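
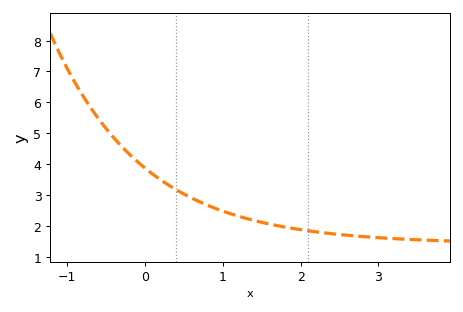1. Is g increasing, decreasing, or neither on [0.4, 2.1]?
decreasing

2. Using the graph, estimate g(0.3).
3.32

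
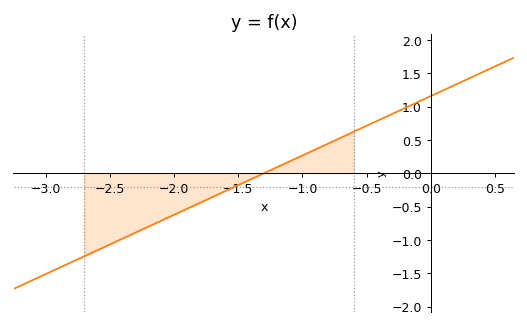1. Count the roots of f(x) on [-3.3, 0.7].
1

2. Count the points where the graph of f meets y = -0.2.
1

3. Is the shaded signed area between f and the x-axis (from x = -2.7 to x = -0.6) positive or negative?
negative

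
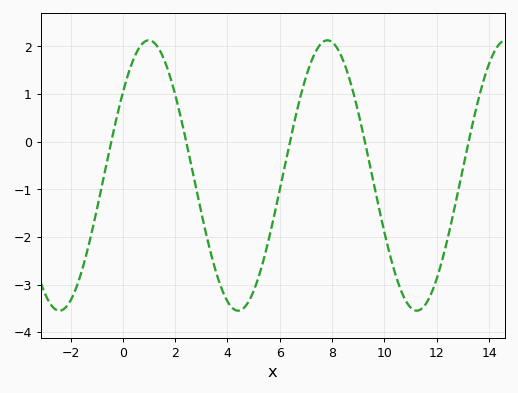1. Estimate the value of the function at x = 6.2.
-0.481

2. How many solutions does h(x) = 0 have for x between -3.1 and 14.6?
5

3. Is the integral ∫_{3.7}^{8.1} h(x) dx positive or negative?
negative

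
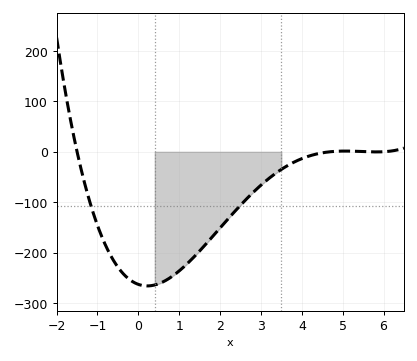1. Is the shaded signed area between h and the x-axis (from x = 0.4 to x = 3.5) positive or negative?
negative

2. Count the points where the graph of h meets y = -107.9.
2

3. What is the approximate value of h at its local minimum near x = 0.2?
-266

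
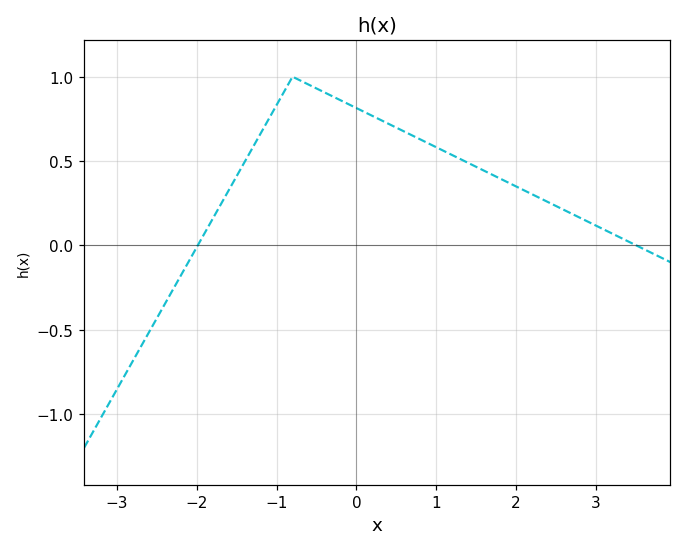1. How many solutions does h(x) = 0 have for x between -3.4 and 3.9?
2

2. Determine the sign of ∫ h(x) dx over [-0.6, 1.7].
positive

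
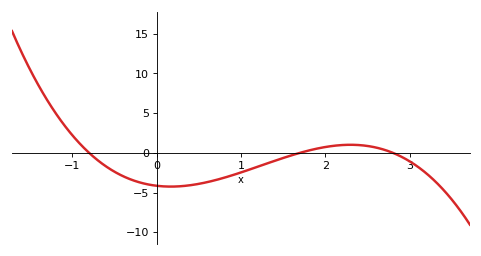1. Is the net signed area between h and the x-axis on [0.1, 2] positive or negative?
negative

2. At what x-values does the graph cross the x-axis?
-0.8, 1.7, 2.8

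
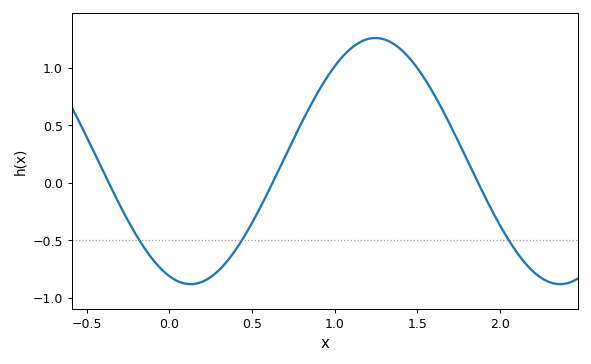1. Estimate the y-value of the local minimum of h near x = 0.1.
-0.88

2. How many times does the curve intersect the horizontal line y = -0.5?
3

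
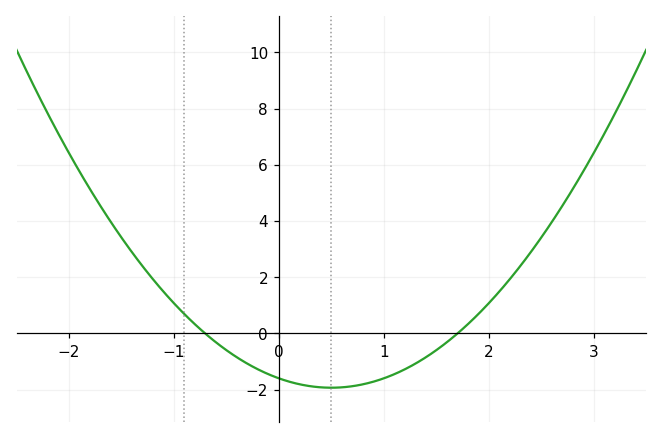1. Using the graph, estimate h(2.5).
3.4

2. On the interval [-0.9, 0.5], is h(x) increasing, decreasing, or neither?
decreasing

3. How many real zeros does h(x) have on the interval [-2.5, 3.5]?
2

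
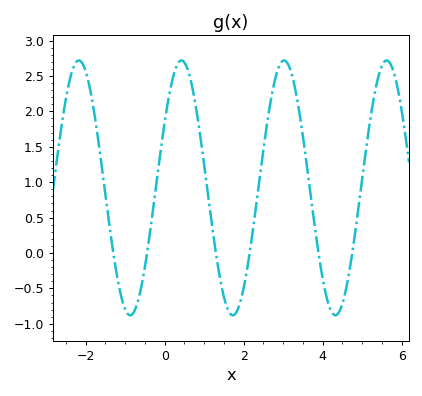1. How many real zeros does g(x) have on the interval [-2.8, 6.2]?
6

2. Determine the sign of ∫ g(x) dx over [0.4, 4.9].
positive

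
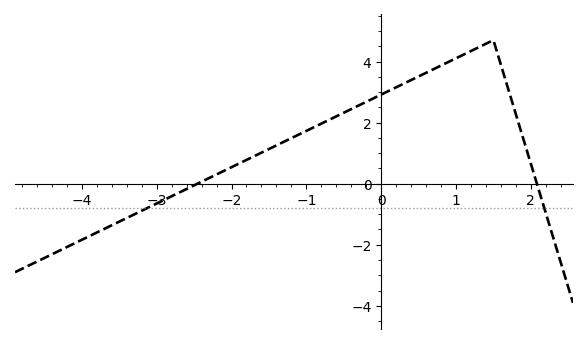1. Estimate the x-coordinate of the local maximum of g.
1.5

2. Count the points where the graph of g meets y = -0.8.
2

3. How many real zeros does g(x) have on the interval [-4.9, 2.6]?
2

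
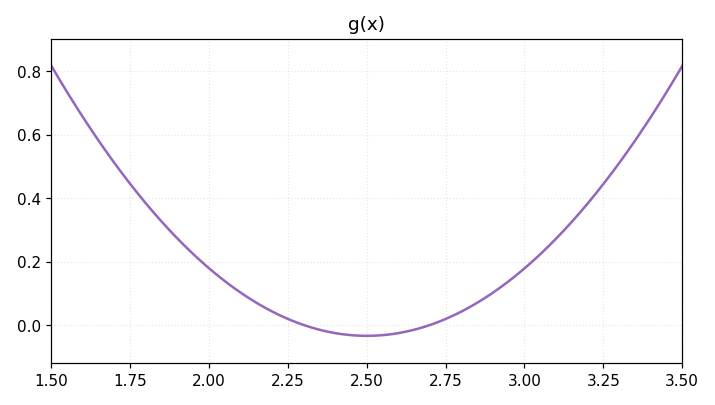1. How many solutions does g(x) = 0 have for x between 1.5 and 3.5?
2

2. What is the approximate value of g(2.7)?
0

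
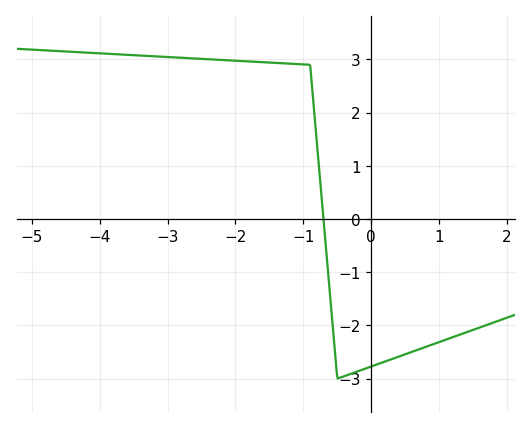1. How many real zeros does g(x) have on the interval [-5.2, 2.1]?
1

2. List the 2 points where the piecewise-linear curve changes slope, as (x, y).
(-0.9, 2.9); (-0.5, -3)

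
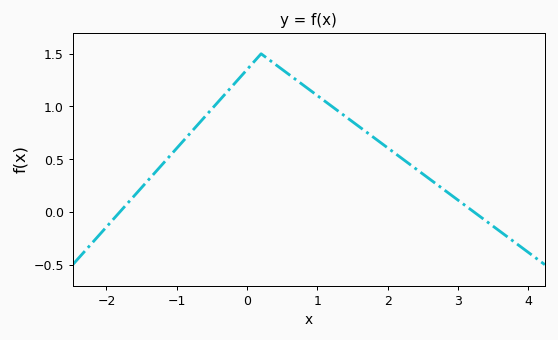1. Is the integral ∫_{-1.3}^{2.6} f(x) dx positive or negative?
positive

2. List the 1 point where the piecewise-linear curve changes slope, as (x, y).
(0.2, 1.5)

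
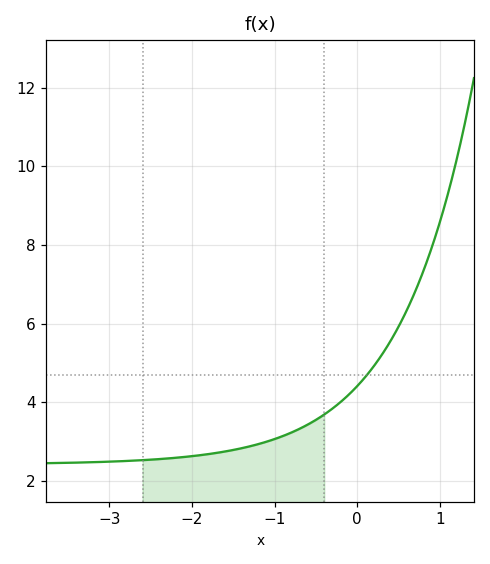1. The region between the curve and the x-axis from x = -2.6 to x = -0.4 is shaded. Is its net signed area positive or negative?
positive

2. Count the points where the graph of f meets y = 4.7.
1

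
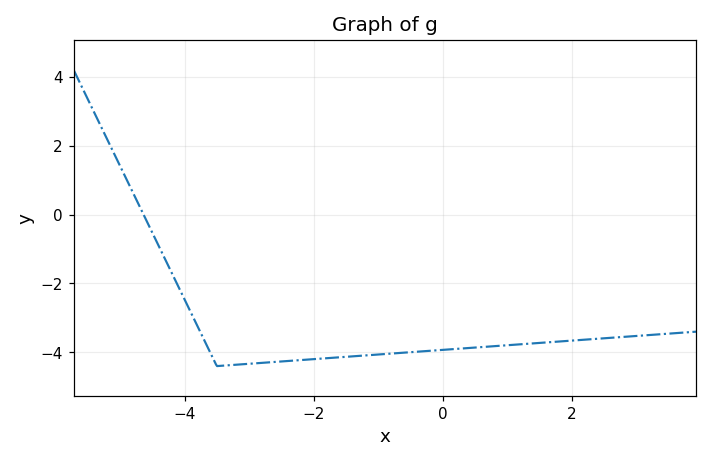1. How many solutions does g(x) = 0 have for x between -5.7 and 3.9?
1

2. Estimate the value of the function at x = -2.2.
-4.2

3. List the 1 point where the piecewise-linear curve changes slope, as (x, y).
(-3.5, -4.4)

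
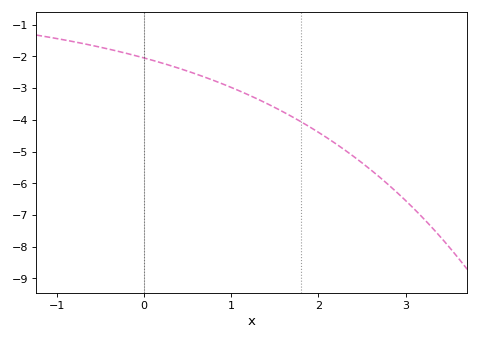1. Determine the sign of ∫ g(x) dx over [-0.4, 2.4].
negative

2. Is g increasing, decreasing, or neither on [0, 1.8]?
decreasing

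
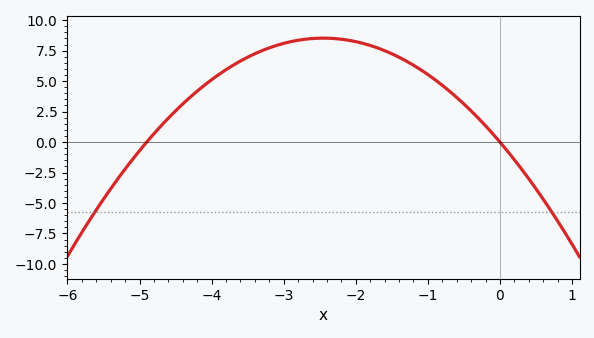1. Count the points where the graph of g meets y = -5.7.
2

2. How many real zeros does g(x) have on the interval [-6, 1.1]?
2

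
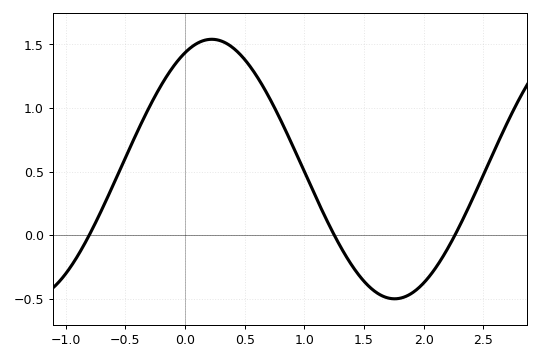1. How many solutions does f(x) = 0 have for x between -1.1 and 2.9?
3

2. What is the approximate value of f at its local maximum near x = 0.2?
1.55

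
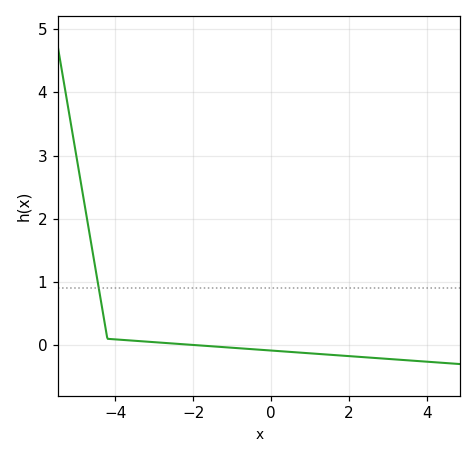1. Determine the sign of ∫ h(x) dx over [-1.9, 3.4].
negative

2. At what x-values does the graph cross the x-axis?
-2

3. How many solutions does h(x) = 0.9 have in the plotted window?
1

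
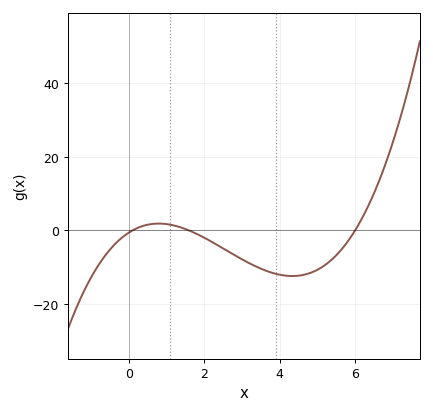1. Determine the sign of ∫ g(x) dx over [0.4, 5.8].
negative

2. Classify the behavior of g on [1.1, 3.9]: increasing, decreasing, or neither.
decreasing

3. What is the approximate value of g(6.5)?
10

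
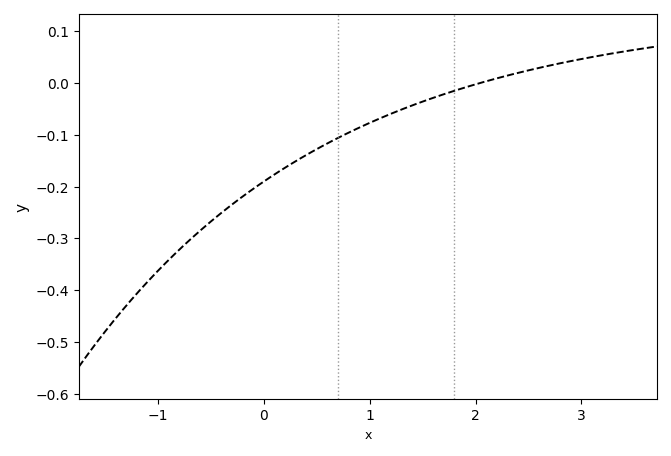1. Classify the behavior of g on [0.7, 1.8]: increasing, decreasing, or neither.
increasing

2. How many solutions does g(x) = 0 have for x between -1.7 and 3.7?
1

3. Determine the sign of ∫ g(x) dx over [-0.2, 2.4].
negative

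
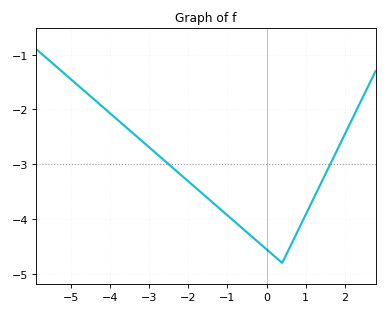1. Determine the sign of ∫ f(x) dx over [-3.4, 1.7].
negative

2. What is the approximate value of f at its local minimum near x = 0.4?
-4.8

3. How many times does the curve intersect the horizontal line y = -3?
2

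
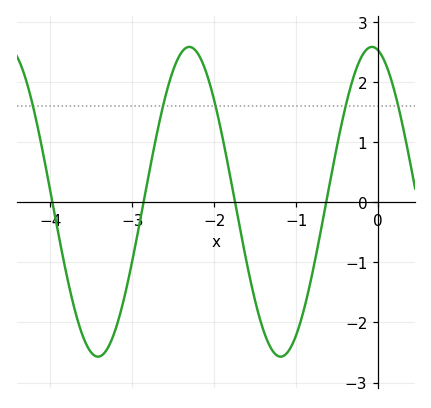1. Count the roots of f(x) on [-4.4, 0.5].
4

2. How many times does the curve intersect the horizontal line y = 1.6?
5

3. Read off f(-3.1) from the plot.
-1.6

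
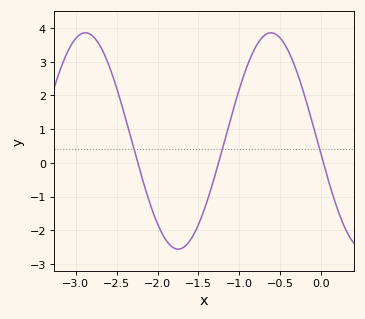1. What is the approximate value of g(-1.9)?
-2.28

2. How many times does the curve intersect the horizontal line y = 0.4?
3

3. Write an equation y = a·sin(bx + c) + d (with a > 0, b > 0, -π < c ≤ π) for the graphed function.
y = 3.21sin(2.77x - 3.01) + 0.65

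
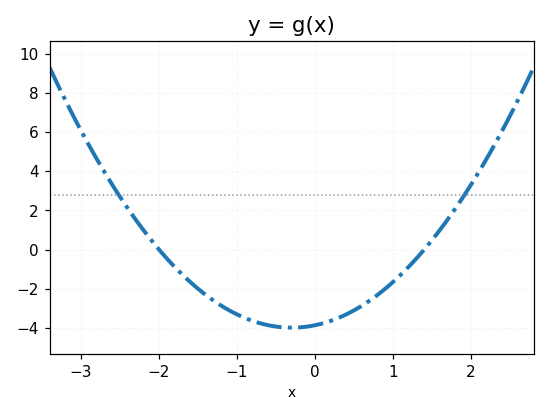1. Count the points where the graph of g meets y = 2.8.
2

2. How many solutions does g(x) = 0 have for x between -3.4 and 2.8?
2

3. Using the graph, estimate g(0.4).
-3.31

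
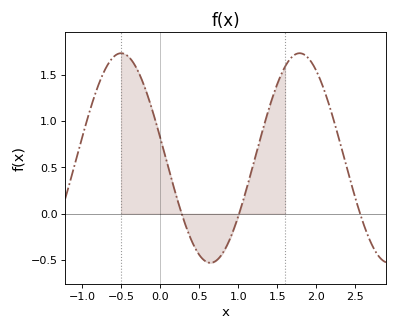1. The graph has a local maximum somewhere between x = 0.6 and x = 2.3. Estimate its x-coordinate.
1.8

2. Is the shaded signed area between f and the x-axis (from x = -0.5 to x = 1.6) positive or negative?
positive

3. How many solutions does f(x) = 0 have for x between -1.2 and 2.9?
3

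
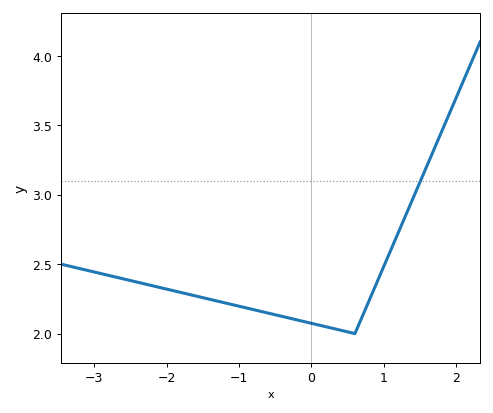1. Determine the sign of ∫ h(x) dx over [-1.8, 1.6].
positive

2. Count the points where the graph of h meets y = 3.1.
1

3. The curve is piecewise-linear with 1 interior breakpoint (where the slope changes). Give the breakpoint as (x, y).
(0.6, 2)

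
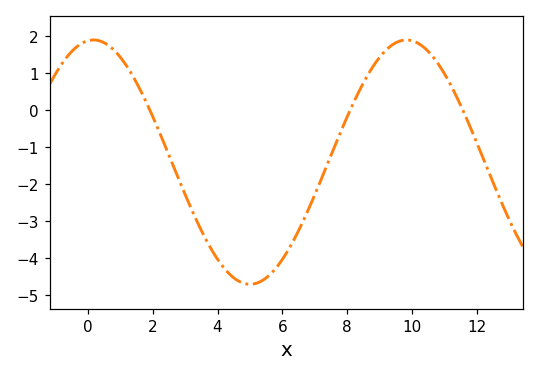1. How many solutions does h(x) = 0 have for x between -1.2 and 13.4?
3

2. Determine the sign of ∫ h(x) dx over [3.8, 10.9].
negative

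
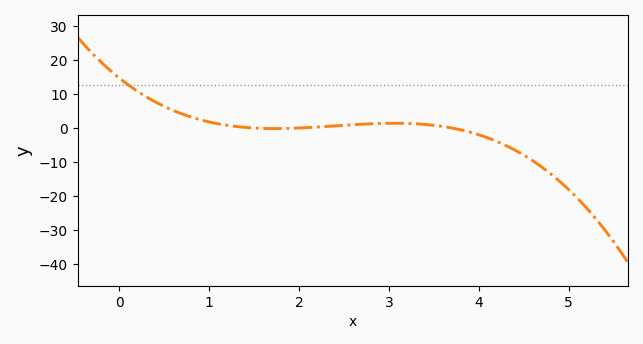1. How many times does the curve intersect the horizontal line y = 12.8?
1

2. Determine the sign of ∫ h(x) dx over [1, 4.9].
negative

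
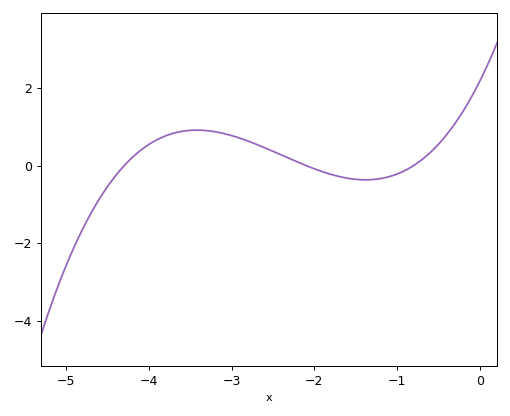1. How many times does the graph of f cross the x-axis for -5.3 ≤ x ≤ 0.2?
3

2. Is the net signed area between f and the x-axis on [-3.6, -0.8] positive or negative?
positive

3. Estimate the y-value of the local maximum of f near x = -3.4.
0.913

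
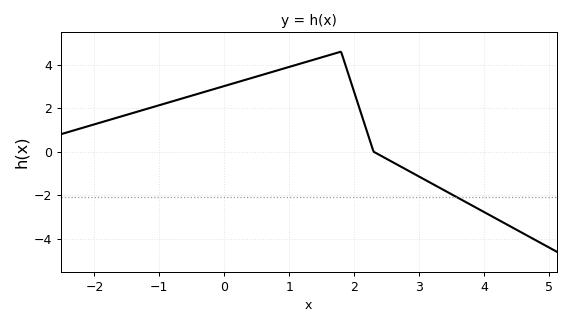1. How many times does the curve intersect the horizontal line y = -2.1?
1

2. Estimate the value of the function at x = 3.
-1.2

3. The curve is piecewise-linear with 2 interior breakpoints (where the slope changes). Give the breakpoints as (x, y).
(1.8, 4.6); (2.3, 0)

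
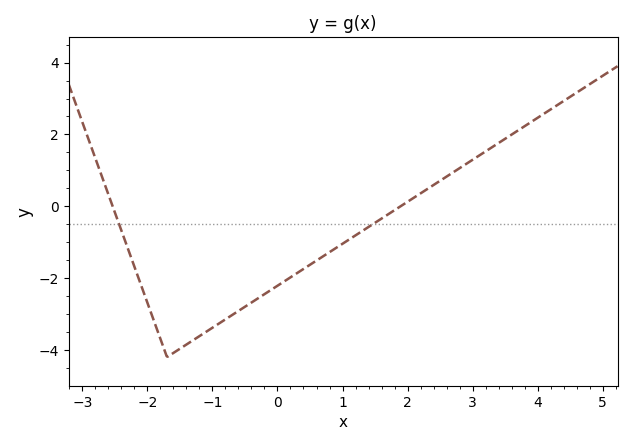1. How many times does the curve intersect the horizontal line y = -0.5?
2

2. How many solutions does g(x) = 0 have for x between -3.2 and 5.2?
2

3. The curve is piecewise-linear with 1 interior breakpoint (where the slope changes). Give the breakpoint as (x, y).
(-1.7, -4.2)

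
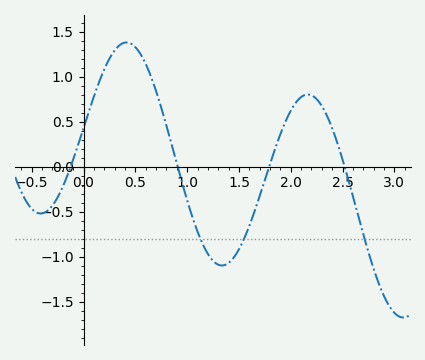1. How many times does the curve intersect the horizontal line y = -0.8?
3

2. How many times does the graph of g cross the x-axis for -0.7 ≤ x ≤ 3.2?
4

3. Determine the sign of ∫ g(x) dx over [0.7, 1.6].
negative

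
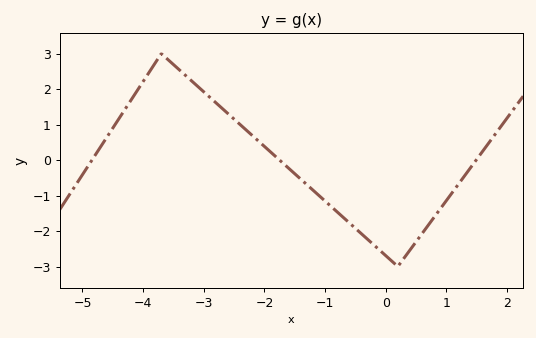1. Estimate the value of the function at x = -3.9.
2.48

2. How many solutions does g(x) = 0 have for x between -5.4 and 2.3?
3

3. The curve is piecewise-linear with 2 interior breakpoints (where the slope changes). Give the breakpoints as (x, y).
(-3.7, 3); (0.2, -3)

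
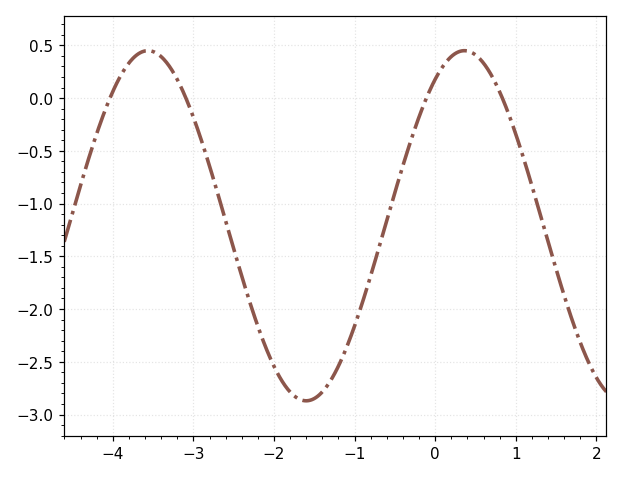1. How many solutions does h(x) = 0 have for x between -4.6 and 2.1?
4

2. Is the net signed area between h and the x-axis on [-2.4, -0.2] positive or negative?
negative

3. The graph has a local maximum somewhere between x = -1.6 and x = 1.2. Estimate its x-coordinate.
0.4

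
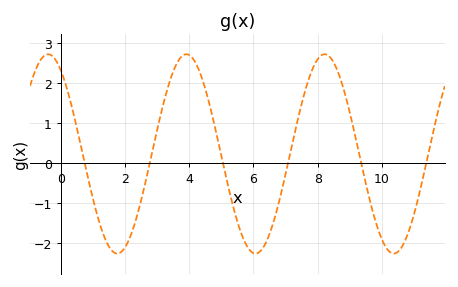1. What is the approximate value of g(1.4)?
-1.93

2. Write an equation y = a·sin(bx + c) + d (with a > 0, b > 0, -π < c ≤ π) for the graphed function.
y = 2.5sin(1.46x + 2.14) + 0.23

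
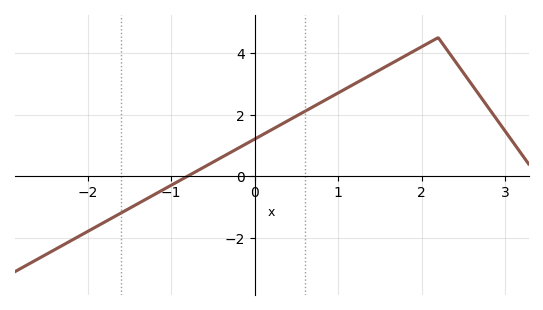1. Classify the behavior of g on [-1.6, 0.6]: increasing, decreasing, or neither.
increasing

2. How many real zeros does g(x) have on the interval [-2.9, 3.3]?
1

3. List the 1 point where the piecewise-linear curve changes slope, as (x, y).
(2.2, 4.5)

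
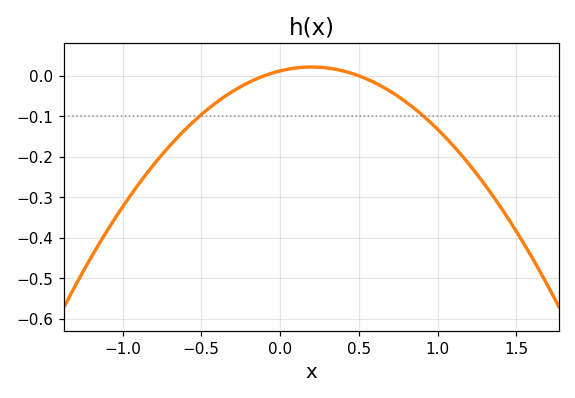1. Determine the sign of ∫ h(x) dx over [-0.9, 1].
negative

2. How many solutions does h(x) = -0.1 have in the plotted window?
2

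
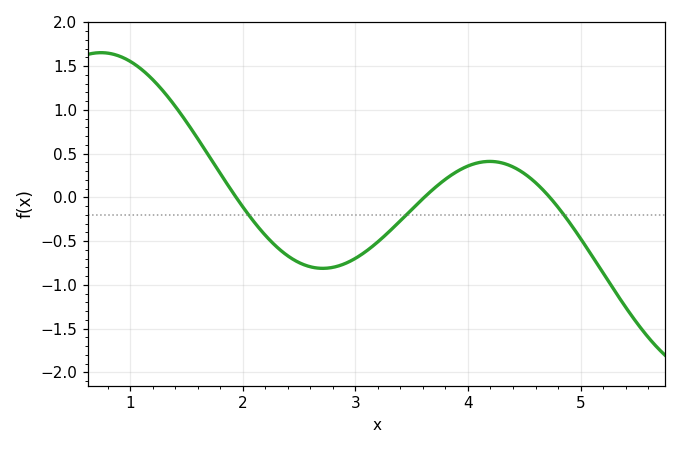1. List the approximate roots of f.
1.9, 3.6, 4.7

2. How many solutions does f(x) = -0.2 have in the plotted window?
3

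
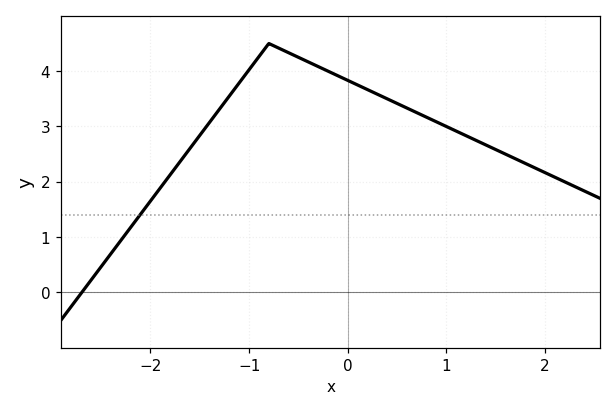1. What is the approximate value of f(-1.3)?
3.3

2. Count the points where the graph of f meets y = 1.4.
1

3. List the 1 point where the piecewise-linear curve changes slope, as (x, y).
(-0.8, 4.5)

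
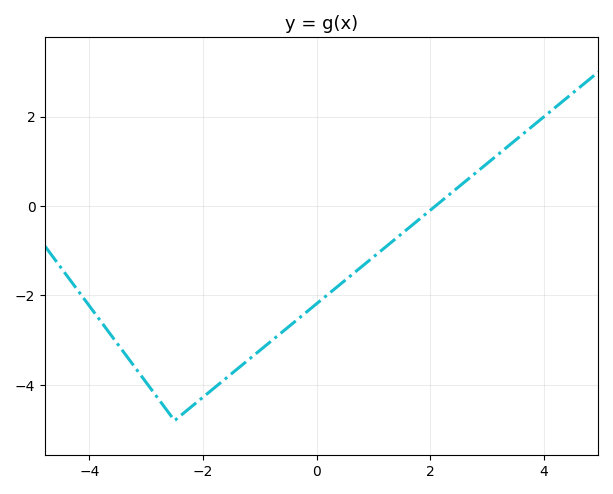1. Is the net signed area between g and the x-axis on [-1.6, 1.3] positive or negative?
negative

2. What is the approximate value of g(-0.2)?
-2.39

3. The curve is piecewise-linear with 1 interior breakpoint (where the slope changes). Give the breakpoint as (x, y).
(-2.5, -4.8)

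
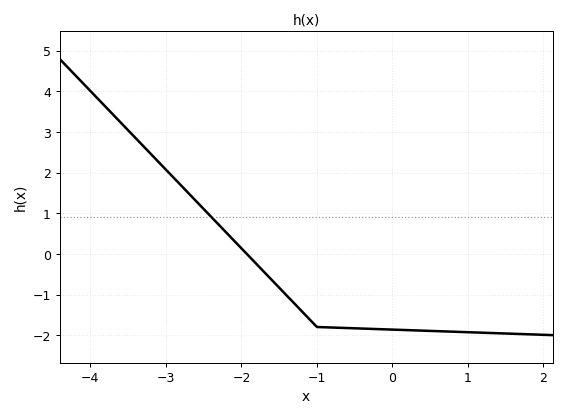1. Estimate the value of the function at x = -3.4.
2.8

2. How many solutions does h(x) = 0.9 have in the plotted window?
1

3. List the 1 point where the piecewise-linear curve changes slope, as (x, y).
(-1, -1.8)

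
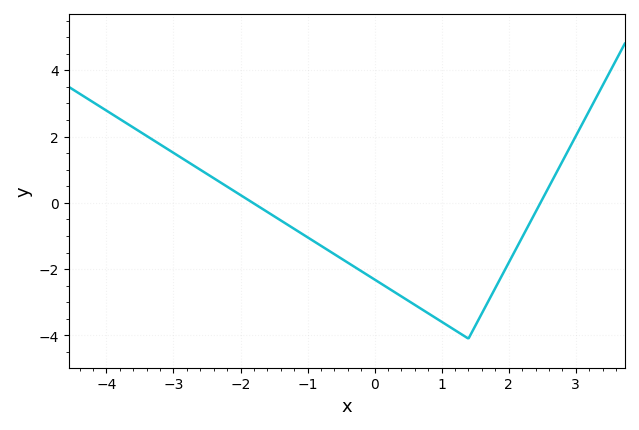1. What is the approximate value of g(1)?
-3.6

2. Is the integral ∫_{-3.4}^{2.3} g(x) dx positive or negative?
negative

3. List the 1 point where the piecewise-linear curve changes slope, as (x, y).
(1.4, -4.1)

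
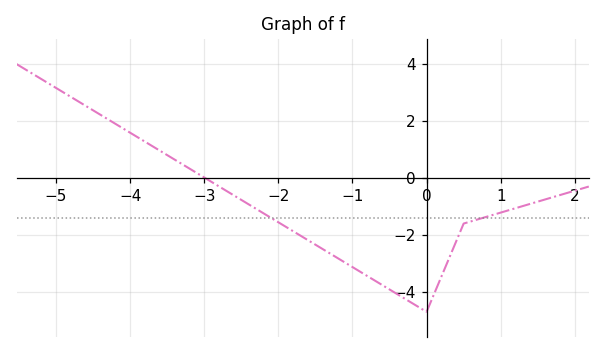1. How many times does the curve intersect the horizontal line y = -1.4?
2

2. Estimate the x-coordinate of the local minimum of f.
-0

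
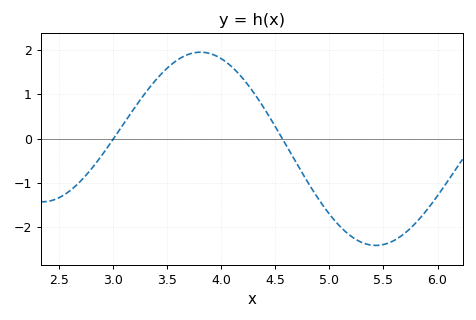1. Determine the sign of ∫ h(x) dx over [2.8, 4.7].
positive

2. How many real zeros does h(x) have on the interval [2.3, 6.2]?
2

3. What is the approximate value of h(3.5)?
1.6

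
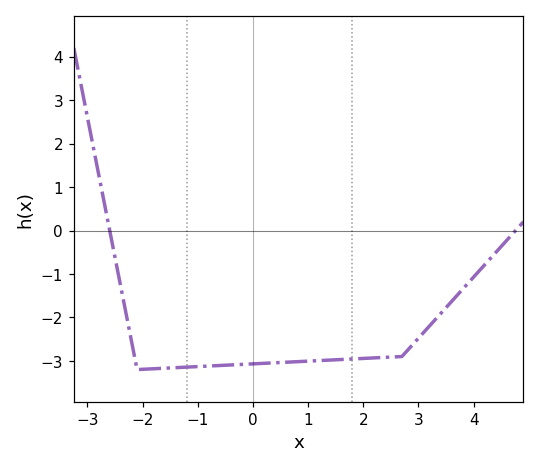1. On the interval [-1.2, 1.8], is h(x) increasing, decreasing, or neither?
increasing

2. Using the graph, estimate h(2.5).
-2.9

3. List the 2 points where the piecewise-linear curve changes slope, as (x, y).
(-2.1, -3.2); (2.7, -2.9)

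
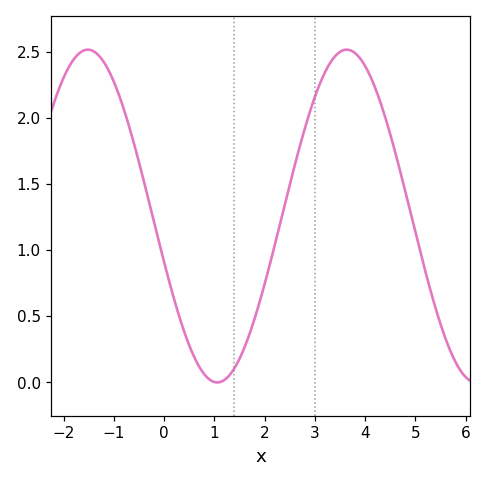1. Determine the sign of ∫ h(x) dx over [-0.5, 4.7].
positive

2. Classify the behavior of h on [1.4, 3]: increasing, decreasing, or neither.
increasing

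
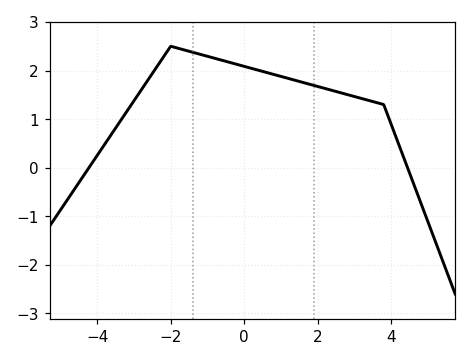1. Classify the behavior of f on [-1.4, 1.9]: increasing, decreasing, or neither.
decreasing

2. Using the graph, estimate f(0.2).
2.04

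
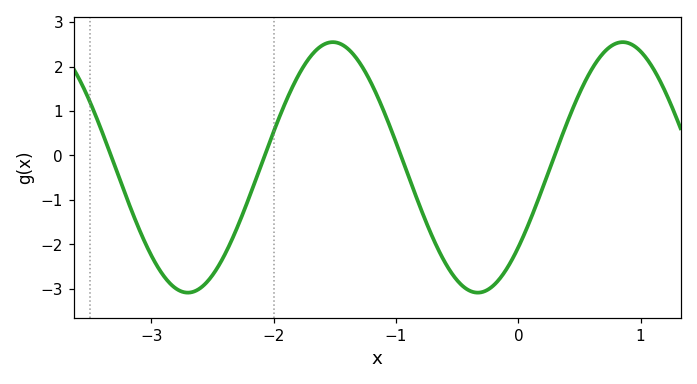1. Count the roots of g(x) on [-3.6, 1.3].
4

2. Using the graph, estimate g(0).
-2.07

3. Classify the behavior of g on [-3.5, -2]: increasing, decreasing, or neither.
neither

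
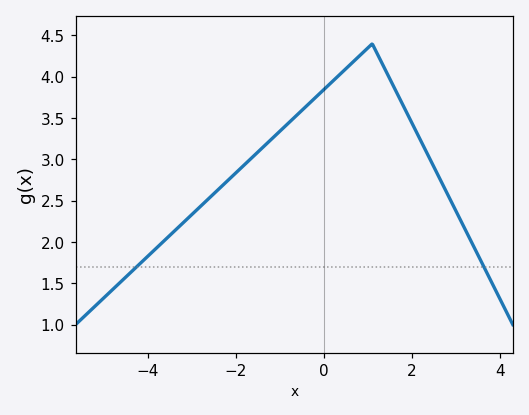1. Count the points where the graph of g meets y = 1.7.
2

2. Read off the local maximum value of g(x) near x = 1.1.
4.4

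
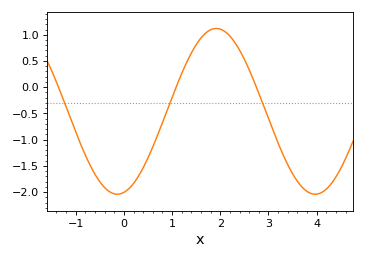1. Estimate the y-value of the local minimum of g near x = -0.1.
-2.05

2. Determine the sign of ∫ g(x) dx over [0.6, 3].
positive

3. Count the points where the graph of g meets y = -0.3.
3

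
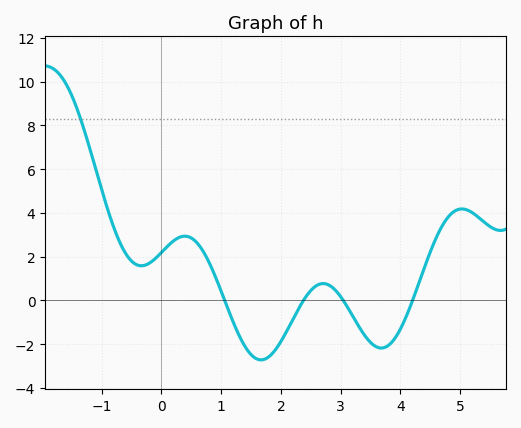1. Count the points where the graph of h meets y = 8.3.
1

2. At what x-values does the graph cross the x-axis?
1, 2.4, 3, 4.2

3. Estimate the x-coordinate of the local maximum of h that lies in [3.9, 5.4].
5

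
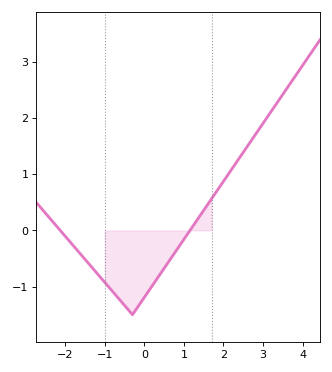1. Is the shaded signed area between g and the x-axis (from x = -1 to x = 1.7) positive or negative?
negative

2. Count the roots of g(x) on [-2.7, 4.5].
2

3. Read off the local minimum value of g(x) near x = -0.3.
-1.5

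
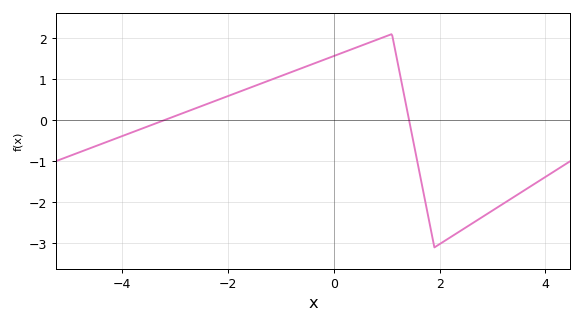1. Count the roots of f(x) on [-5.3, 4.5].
2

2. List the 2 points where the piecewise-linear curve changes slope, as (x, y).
(1.1, 2.1); (1.9, -3.1)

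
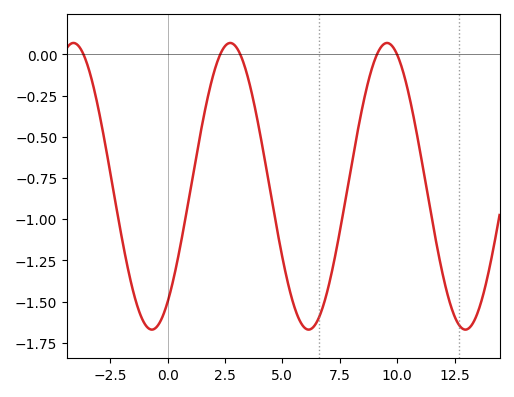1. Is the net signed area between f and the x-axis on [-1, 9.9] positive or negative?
negative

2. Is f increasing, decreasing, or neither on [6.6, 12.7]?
neither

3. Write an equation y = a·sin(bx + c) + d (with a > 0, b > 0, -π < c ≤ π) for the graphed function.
y = 0.87sin(0.92x - 0.94) - 0.8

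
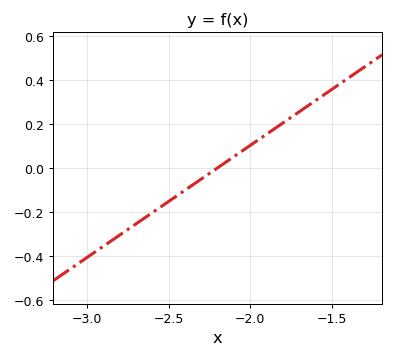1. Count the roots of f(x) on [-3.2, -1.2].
1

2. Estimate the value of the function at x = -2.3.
-0.06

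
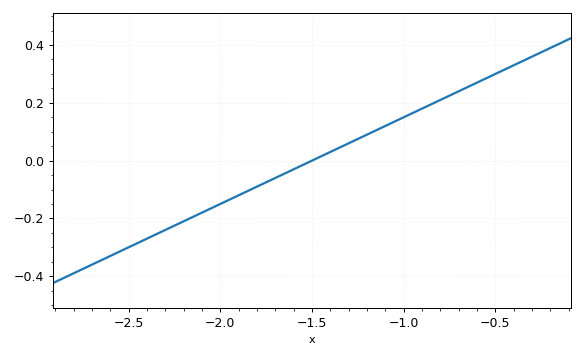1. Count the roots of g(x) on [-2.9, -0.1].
1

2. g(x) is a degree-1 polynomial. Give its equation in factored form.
y = 0.3(x + 1.5)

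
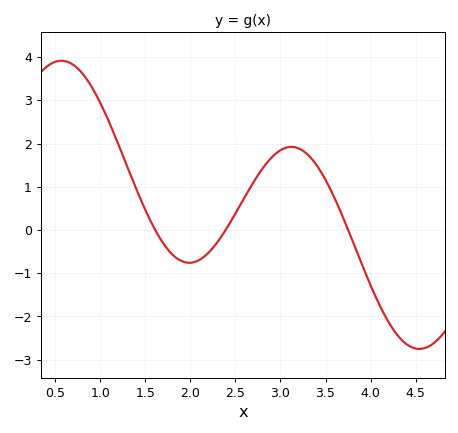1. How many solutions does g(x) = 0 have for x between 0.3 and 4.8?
3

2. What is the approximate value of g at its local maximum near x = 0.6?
3.91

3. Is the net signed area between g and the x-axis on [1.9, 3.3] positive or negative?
positive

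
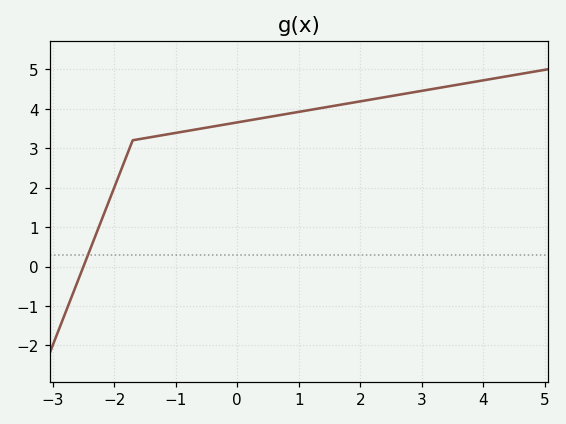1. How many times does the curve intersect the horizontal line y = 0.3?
1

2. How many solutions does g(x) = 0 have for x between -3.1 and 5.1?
1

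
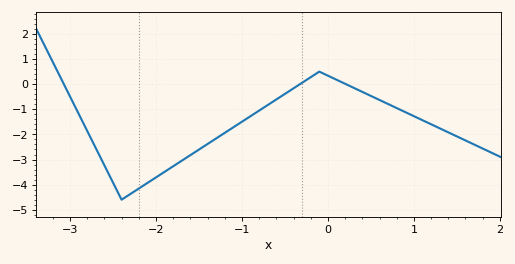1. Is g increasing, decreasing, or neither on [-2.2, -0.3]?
increasing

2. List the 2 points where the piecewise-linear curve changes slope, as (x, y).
(-2.4, -4.6); (-0.1, 0.5)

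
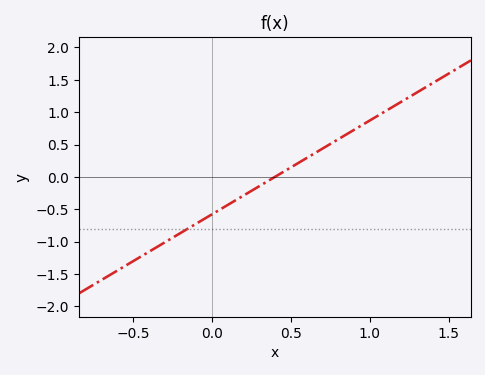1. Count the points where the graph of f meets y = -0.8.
1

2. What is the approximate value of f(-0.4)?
-1.16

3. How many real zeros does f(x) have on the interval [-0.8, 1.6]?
1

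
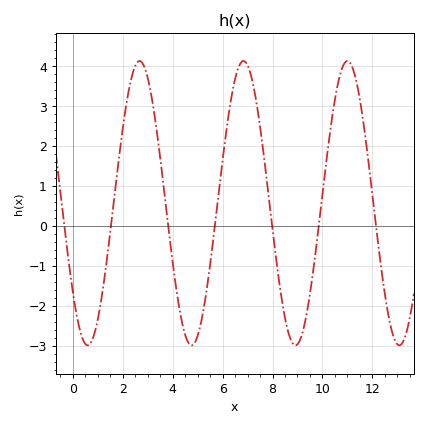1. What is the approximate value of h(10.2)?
1.8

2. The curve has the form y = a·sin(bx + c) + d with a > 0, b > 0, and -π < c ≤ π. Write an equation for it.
y = 3.56sin(1.5x - 2.5) + 0.57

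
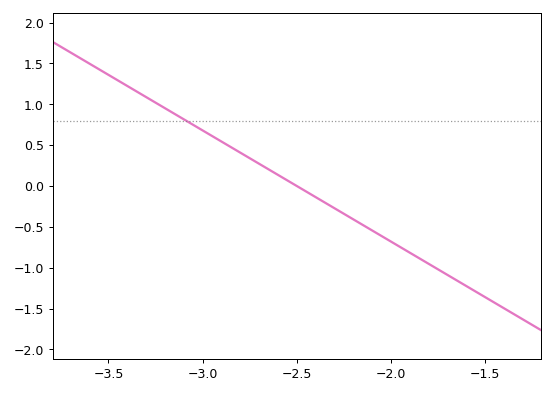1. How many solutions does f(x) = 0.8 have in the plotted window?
1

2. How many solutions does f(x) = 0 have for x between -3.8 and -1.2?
1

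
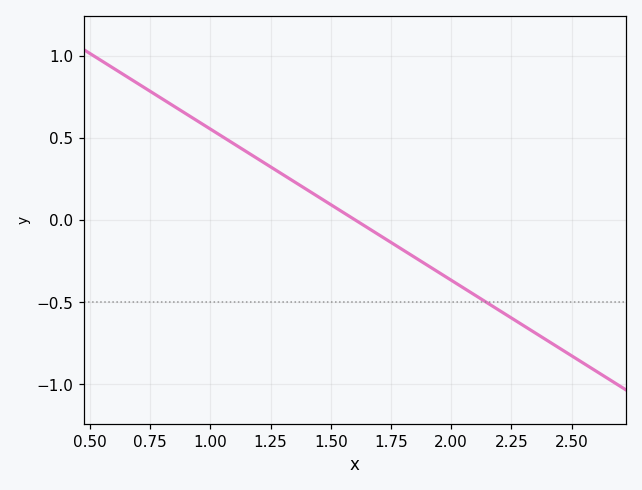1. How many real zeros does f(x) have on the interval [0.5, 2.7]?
1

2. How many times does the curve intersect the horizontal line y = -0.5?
1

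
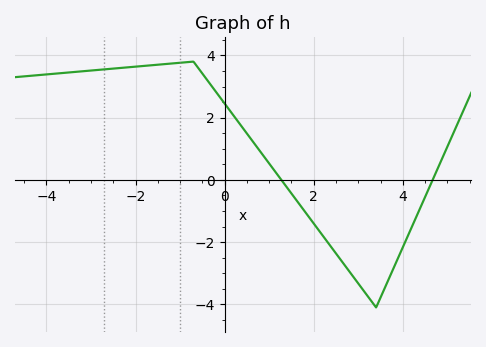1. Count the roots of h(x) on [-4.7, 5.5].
2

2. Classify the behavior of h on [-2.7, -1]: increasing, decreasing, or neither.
increasing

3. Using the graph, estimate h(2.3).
-2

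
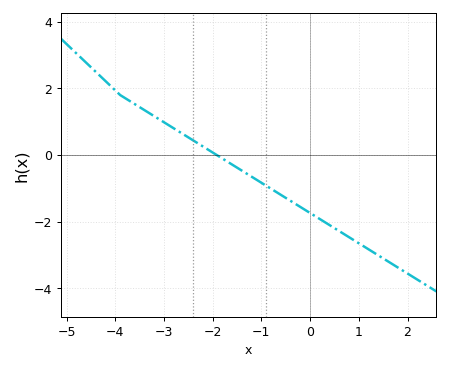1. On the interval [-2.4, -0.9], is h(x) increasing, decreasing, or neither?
decreasing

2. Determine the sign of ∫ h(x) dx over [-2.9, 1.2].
negative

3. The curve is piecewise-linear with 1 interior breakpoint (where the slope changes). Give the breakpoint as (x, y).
(-3.9, 1.8)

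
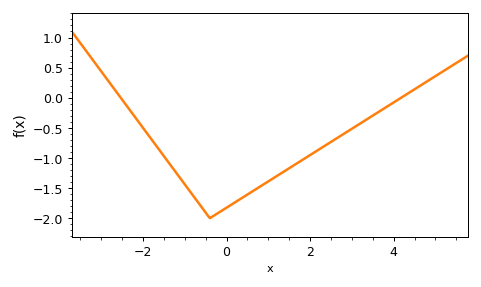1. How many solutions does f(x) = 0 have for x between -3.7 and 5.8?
2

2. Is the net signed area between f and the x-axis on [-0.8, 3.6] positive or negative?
negative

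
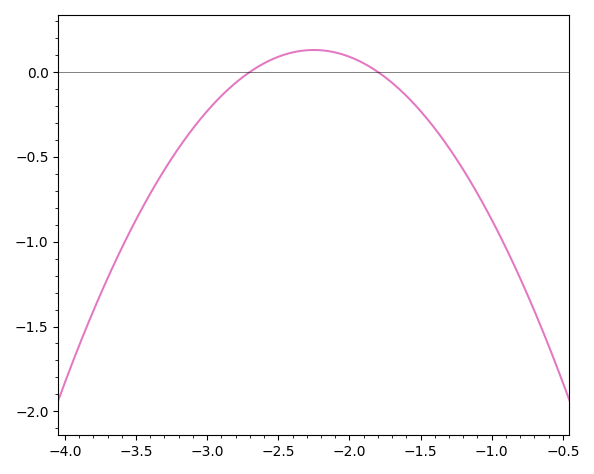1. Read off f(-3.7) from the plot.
-1.2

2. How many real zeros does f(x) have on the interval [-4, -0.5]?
2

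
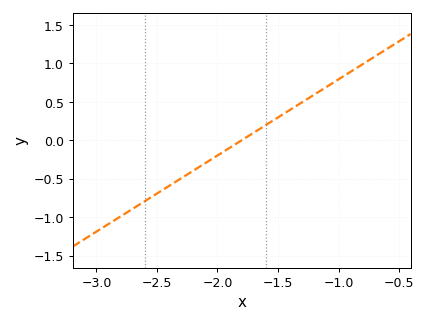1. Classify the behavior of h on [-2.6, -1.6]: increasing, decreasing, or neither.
increasing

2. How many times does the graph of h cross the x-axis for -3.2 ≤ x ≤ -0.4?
1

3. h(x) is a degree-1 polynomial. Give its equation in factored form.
y = 0.99(x + 1.8)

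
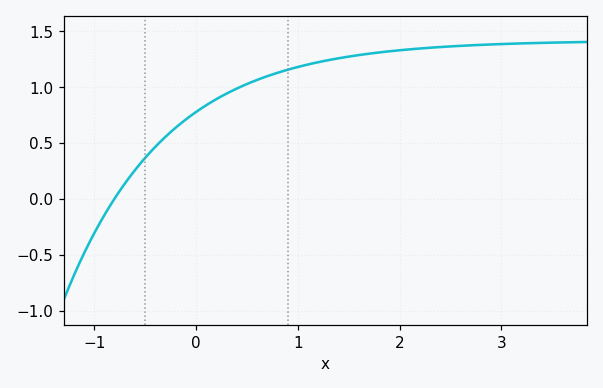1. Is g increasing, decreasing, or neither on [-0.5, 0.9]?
increasing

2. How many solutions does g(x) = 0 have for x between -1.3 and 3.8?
1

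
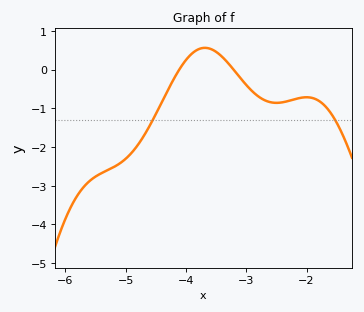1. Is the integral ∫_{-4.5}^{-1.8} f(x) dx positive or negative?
negative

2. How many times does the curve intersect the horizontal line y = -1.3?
2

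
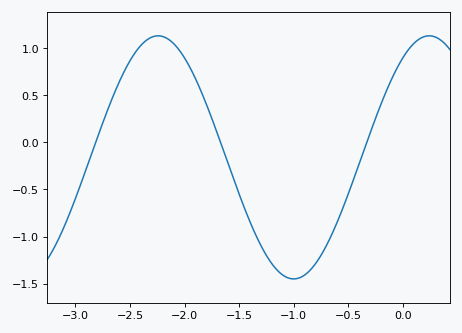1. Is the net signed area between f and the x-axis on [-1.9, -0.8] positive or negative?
negative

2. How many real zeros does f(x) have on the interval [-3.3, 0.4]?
3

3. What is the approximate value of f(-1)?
-1.45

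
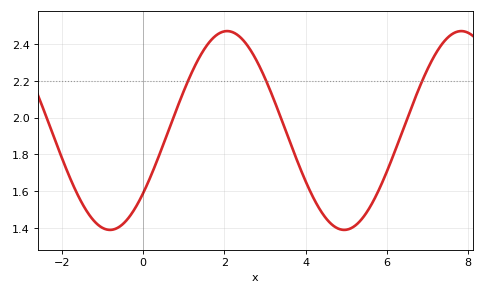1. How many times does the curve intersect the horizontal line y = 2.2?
3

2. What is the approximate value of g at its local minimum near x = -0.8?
1.39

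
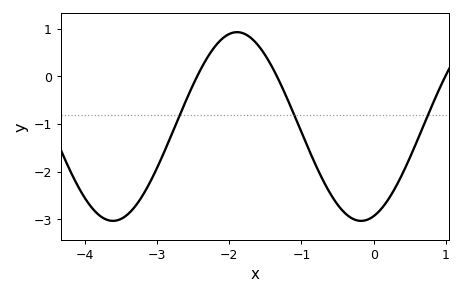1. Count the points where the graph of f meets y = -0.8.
3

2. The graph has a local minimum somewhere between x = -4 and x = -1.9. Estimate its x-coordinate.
-3.61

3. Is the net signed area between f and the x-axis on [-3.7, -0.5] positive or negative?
negative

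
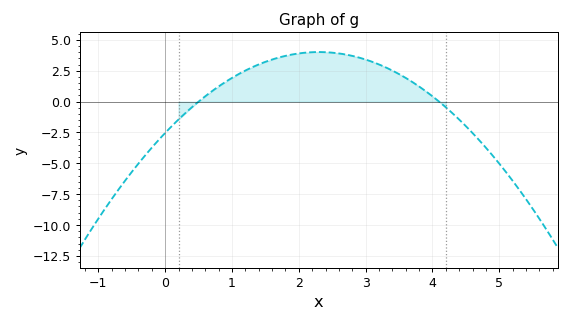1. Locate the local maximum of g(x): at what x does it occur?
2.3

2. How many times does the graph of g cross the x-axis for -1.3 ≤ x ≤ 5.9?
2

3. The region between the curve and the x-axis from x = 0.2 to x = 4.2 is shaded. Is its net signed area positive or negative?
positive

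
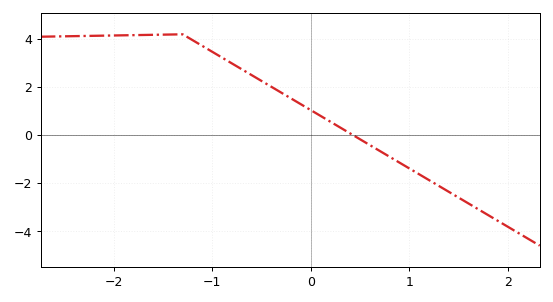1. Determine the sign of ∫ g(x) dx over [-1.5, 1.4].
positive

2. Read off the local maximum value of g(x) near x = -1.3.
4.2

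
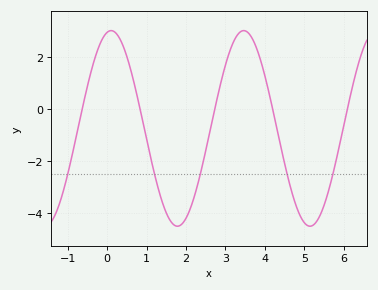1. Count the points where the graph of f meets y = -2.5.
5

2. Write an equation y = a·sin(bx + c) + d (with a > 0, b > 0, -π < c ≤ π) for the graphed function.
y = 3.76sin(1.9x + 1.4) - 0.75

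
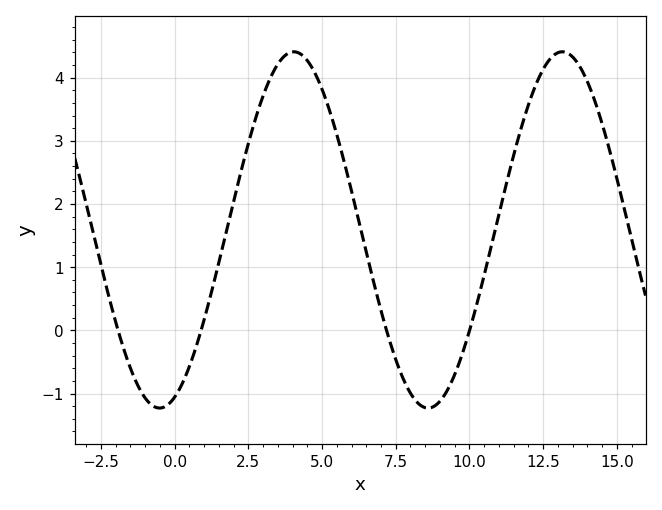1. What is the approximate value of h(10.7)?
1.3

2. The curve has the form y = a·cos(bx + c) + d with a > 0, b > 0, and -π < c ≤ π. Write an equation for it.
y = 2.82cos(0.69x - 2.8) + 1.59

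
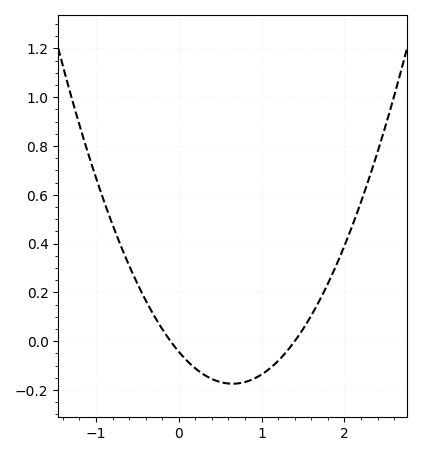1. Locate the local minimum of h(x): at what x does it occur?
0.6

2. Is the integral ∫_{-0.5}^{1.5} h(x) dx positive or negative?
negative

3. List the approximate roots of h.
-0.1, 1.4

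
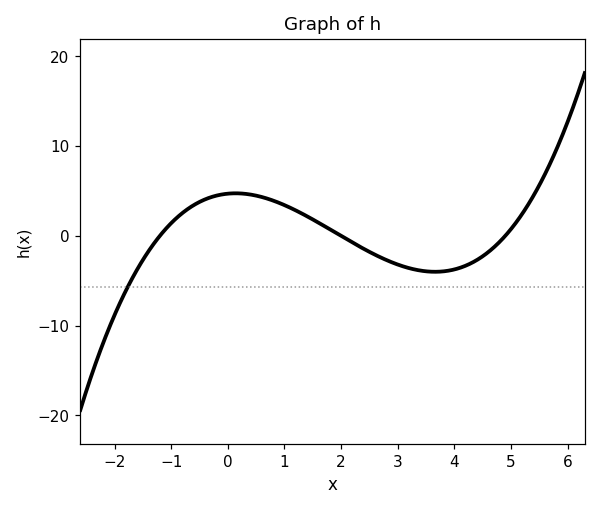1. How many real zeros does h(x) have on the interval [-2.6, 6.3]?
3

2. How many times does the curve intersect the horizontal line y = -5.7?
1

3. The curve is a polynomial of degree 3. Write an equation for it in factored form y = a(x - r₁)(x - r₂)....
y = 0.4(x + 1.2)(x - 2)(x - 4.9)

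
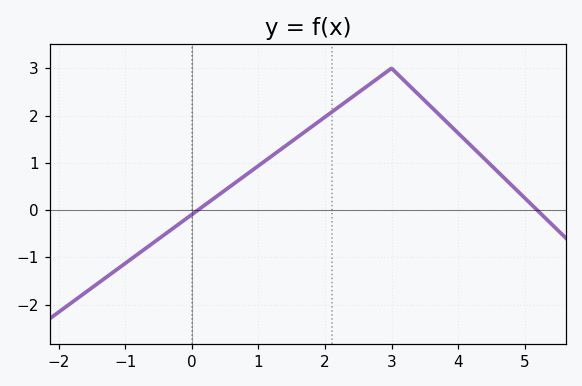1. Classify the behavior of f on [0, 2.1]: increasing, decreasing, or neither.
increasing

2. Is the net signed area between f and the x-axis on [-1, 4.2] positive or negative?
positive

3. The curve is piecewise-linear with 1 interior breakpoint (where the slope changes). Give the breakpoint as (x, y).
(3, 3)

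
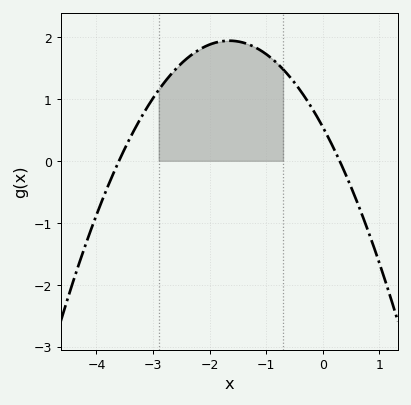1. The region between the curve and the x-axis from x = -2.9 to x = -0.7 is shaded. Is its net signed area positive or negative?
positive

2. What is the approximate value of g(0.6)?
-0.6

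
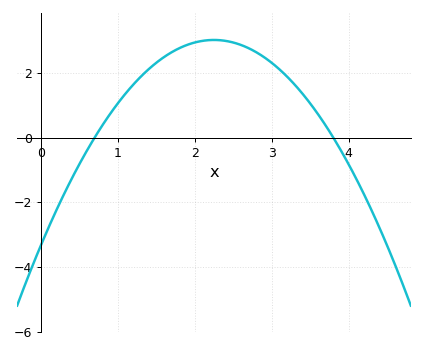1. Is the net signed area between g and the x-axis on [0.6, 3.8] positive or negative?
positive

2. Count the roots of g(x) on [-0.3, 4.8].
2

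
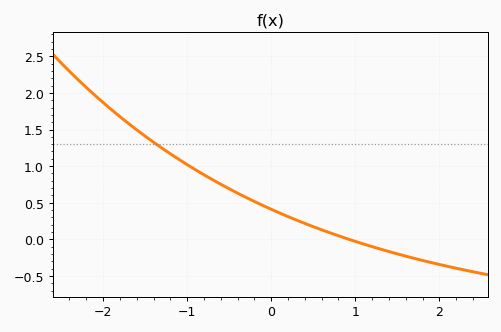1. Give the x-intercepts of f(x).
0.924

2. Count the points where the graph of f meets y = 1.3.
1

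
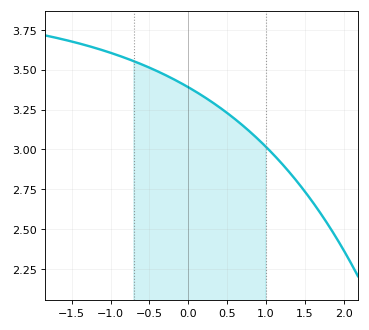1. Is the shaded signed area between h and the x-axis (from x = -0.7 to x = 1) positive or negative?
positive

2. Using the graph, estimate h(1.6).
2.68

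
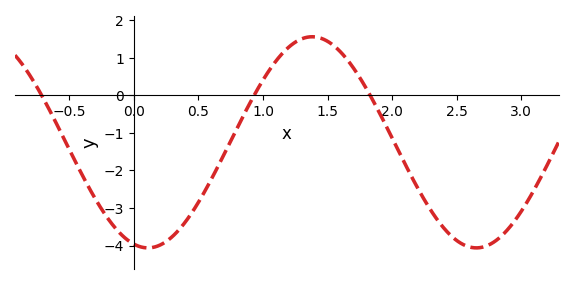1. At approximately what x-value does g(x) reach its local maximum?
1.4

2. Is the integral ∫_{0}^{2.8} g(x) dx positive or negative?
negative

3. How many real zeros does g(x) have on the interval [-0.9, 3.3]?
3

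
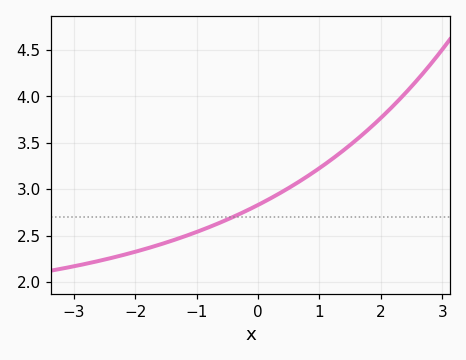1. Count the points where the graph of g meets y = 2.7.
1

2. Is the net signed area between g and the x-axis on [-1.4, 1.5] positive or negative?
positive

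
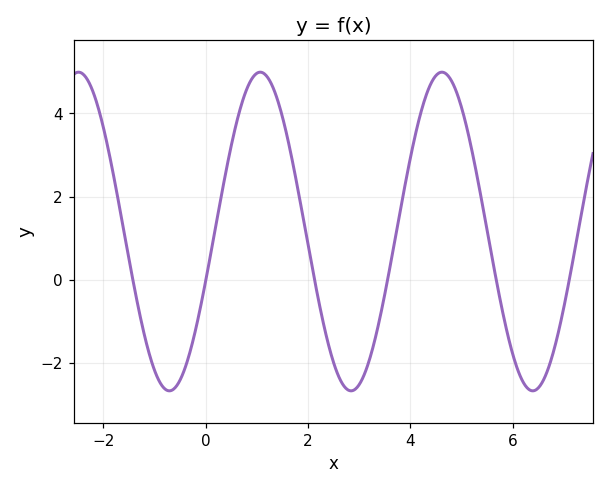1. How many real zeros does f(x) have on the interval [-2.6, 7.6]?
6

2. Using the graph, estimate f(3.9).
2.29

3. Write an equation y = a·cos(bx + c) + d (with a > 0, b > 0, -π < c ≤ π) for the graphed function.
y = 3.83cos(1.77x - 1.89) + 1.16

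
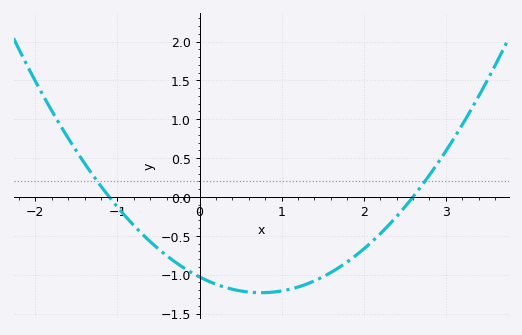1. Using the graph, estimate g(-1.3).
0.281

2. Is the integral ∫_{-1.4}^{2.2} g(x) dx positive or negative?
negative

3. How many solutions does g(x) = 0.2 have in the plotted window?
2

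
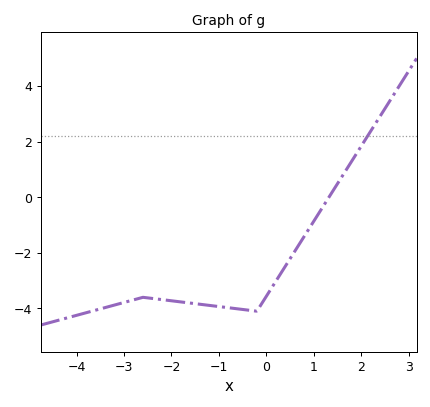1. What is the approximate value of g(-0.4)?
-4.06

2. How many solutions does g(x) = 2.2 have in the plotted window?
1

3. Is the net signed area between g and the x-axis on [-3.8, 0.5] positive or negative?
negative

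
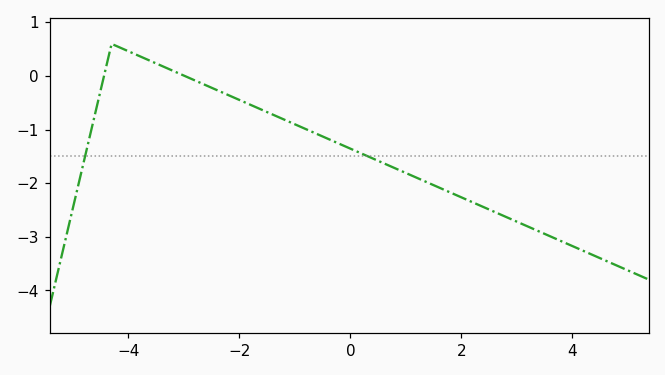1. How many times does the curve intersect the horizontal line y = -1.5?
2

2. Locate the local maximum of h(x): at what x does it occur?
-4.3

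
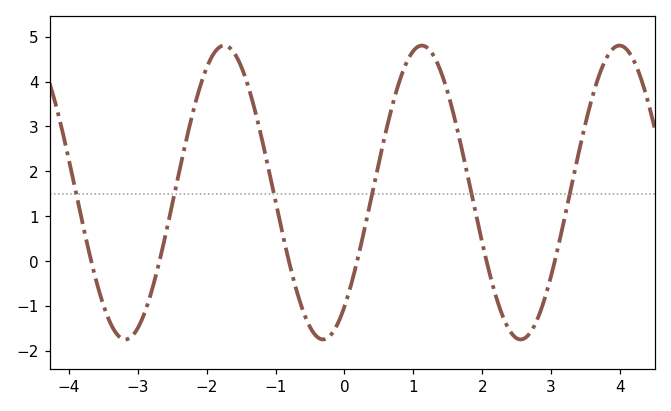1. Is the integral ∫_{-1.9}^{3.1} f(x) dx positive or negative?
positive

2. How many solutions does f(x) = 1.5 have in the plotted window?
6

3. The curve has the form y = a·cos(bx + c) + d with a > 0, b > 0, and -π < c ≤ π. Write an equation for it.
y = 3.27cos(2.19x - 2.46) + 1.53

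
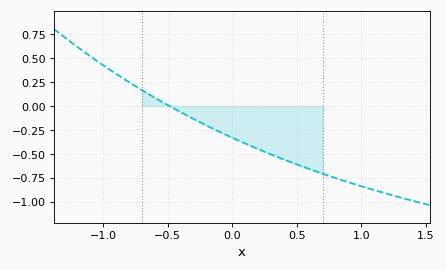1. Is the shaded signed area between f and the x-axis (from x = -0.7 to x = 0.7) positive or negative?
negative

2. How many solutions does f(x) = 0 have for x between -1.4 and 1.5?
1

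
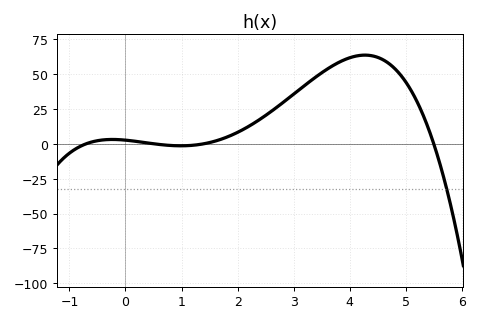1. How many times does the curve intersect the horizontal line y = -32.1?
1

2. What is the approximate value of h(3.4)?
48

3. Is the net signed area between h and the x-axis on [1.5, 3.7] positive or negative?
positive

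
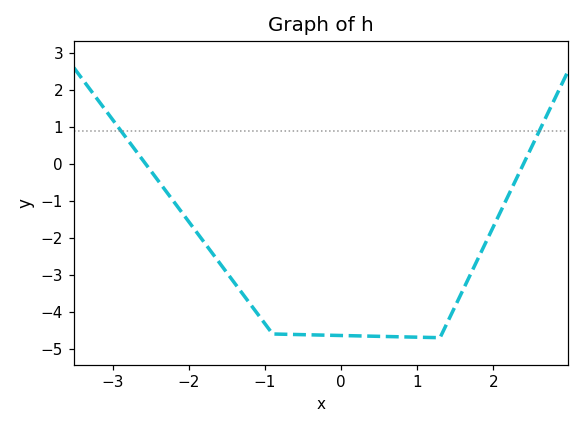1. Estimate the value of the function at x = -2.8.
0.644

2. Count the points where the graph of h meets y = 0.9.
2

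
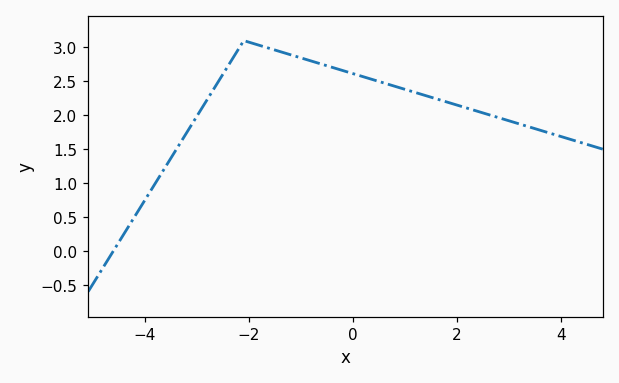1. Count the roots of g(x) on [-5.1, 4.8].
1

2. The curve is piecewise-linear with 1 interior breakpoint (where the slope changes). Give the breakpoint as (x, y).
(-2.1, 3.1)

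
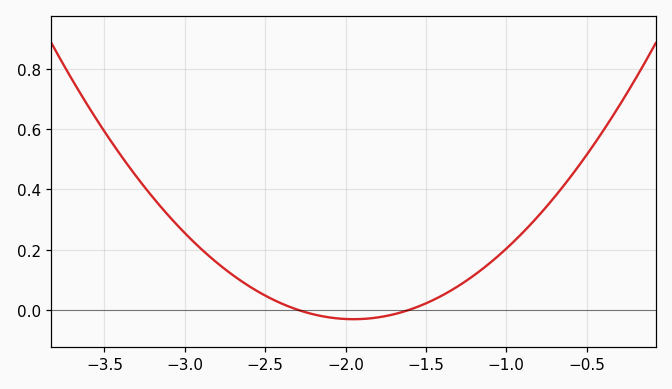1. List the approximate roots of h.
-2.3, -1.6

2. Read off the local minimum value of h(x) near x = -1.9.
-0.032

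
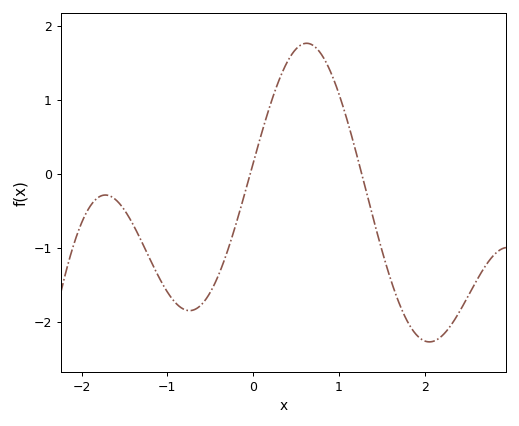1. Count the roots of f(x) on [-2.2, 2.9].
2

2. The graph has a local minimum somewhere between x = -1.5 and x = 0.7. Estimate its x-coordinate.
-0.7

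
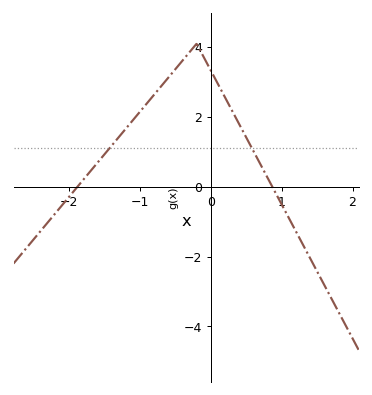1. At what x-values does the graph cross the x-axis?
-1.9, 0.9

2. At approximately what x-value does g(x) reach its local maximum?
-0.2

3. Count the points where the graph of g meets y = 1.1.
2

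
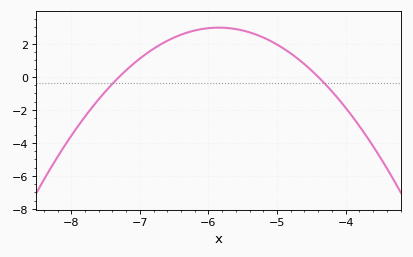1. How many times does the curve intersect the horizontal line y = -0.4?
2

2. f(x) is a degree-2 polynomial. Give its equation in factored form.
y = -1.42(x + 7.3)(x + 4.4)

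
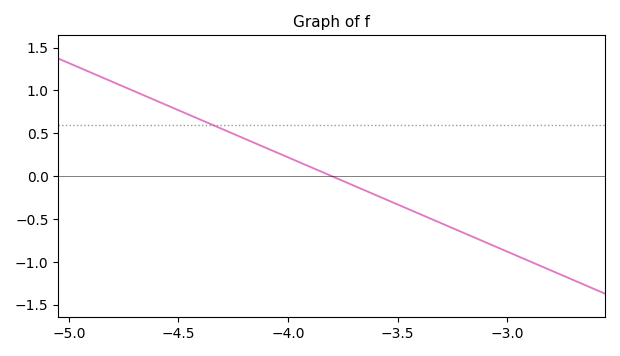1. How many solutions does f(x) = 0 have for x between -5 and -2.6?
1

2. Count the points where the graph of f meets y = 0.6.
1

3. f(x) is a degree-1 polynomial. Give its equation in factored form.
y = -1.1(x + 3.8)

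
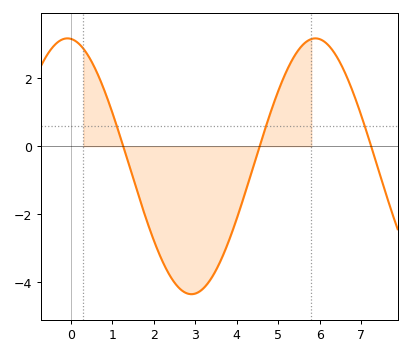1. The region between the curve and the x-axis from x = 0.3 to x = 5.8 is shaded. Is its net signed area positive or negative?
negative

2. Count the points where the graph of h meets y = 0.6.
3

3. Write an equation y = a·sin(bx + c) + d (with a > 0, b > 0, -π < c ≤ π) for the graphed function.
y = 3.77sin(1.05x + 1.66) - 0.59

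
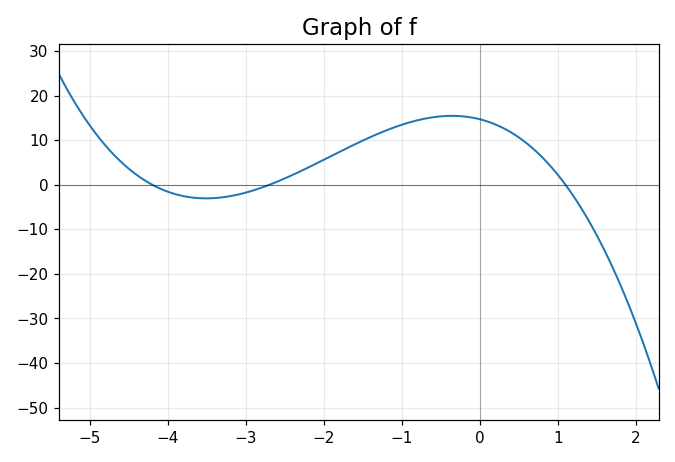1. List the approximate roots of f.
-4.2, -2.6, 1.2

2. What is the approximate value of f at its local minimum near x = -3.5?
-3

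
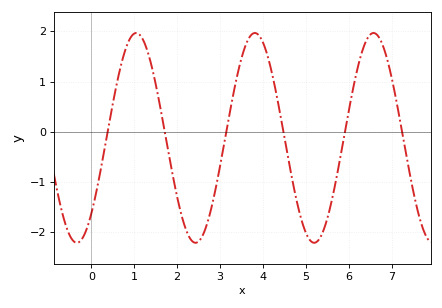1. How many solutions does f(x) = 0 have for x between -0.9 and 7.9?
6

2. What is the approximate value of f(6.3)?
1.6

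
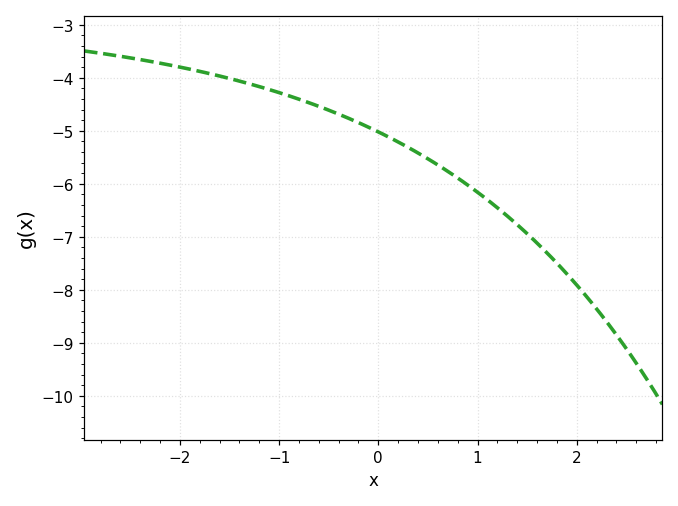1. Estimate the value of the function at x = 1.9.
-7.7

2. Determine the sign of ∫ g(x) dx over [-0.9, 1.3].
negative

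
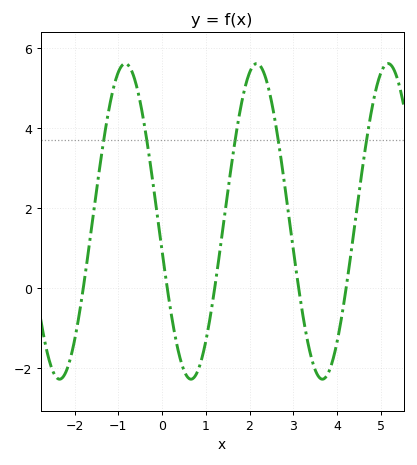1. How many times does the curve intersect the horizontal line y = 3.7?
5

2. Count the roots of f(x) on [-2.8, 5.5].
5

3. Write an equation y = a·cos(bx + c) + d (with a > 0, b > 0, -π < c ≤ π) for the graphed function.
y = 3.94cos(2.09x + 1.76) + 1.67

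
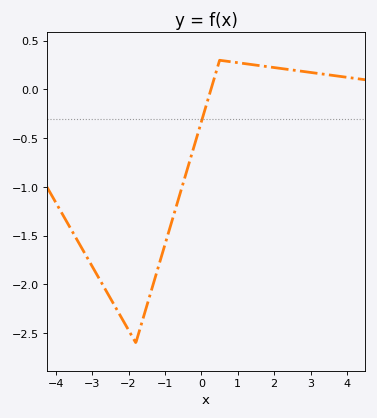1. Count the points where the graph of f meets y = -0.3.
1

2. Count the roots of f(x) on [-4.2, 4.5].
1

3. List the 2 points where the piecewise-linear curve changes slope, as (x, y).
(-1.8, -2.6); (0.5, 0.3)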